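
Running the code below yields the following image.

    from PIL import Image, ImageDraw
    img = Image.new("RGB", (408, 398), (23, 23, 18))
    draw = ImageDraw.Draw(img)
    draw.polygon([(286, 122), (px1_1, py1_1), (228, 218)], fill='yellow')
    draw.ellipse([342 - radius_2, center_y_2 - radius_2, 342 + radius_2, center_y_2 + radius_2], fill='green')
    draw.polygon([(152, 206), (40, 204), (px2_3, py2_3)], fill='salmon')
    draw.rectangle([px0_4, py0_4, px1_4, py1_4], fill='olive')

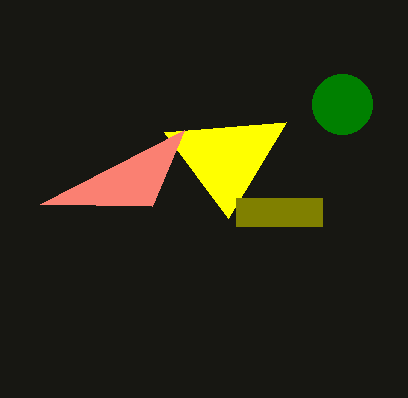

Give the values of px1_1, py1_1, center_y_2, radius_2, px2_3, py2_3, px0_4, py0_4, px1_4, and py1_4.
px1_1 = 164; py1_1 = 132; center_y_2 = 104; radius_2 = 30; px2_3 = 184; py2_3 = 130; px0_4 = 236; py0_4 = 198; px1_4 = 322; py1_4 = 226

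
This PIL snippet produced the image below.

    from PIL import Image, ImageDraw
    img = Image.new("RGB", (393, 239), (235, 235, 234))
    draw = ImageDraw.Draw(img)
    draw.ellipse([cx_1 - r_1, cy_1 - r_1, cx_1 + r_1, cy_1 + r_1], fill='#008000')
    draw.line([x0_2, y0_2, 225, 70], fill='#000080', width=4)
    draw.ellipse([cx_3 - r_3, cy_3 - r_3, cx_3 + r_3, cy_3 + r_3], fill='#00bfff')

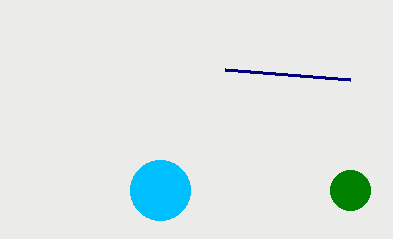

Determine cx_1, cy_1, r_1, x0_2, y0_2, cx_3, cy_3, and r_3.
cx_1 = 350, cy_1 = 190, r_1 = 20, x0_2 = 350, y0_2 = 80, cx_3 = 160, cy_3 = 190, r_3 = 30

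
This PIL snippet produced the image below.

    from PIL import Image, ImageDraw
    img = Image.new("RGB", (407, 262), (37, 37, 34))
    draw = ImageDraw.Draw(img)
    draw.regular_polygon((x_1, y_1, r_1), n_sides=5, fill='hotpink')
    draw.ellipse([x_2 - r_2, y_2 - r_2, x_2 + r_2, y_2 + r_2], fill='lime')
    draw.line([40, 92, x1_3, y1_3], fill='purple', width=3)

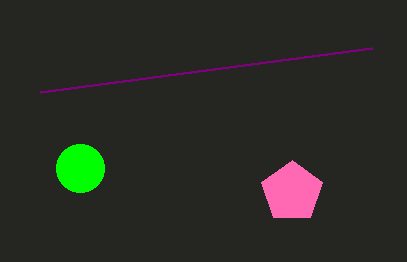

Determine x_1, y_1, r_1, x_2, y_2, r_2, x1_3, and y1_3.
x_1 = 292
y_1 = 192
r_1 = 32
x_2 = 80
y_2 = 168
r_2 = 24
x1_3 = 372
y1_3 = 48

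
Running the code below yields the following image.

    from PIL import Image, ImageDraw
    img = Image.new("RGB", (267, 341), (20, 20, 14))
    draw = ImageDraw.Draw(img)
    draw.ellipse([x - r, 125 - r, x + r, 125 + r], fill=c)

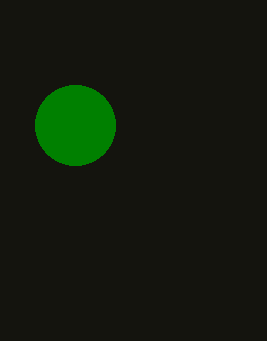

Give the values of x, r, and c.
x = 75, r = 40, c = 'green'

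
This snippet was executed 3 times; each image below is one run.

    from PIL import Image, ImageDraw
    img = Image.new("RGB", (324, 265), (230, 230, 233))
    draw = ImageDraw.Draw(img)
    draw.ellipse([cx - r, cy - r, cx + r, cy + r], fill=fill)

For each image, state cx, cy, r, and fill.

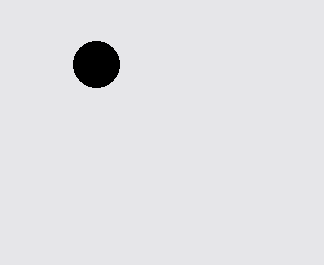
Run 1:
cx = 96; cy = 64; r = 23; fill = 'black'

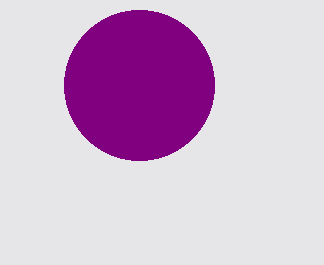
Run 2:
cx = 139
cy = 85
r = 75
fill = 'purple'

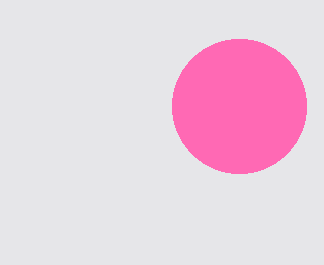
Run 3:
cx = 239, cy = 106, r = 67, fill = 'hotpink'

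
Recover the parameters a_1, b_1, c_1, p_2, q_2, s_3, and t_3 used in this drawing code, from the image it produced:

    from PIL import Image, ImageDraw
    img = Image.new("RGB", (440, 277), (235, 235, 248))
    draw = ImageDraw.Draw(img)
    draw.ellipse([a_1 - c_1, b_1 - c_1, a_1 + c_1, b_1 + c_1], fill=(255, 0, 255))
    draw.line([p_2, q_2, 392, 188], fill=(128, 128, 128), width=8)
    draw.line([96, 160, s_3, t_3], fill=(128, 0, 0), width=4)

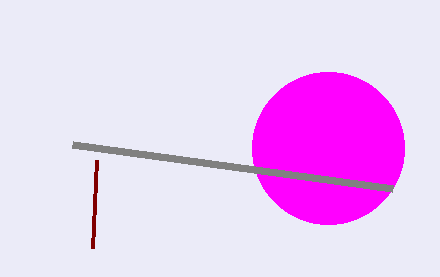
a_1 = 328; b_1 = 148; c_1 = 76; p_2 = 72; q_2 = 144; s_3 = 92; t_3 = 248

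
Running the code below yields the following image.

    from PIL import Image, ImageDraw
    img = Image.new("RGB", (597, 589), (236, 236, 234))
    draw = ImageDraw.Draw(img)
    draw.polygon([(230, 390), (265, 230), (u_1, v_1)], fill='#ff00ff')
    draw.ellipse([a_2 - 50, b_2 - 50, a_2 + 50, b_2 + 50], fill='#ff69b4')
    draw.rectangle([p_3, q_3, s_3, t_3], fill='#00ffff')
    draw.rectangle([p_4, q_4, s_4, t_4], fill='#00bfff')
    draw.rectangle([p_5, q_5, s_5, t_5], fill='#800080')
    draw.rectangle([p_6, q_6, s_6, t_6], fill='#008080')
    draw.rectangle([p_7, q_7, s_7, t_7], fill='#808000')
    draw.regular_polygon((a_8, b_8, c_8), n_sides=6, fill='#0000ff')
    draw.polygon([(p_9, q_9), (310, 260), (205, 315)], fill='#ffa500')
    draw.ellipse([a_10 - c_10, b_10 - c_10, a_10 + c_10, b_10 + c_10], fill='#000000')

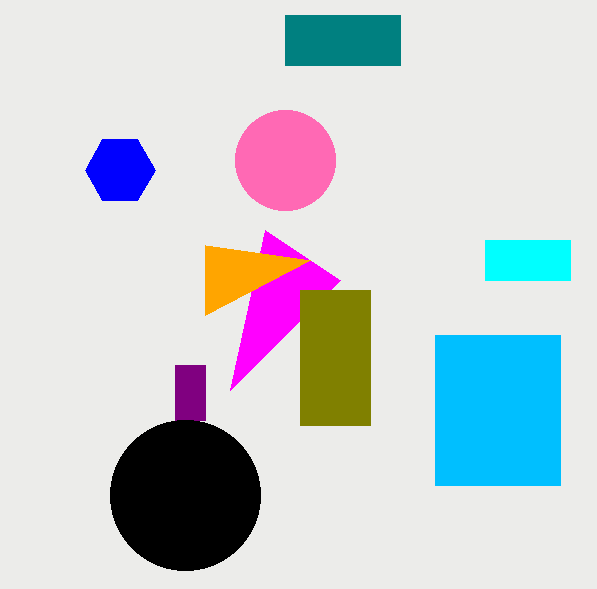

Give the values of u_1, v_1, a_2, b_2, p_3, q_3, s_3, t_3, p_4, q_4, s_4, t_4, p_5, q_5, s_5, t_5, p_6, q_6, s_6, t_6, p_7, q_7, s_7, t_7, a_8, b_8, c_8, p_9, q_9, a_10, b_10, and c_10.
u_1 = 340, v_1 = 280, a_2 = 285, b_2 = 160, p_3 = 485, q_3 = 240, s_3 = 570, t_3 = 280, p_4 = 435, q_4 = 335, s_4 = 560, t_4 = 485, p_5 = 175, q_5 = 365, s_5 = 205, t_5 = 420, p_6 = 285, q_6 = 15, s_6 = 400, t_6 = 65, p_7 = 300, q_7 = 290, s_7 = 370, t_7 = 425, a_8 = 120, b_8 = 170, c_8 = 35, p_9 = 205, q_9 = 245, a_10 = 185, b_10 = 495, c_10 = 75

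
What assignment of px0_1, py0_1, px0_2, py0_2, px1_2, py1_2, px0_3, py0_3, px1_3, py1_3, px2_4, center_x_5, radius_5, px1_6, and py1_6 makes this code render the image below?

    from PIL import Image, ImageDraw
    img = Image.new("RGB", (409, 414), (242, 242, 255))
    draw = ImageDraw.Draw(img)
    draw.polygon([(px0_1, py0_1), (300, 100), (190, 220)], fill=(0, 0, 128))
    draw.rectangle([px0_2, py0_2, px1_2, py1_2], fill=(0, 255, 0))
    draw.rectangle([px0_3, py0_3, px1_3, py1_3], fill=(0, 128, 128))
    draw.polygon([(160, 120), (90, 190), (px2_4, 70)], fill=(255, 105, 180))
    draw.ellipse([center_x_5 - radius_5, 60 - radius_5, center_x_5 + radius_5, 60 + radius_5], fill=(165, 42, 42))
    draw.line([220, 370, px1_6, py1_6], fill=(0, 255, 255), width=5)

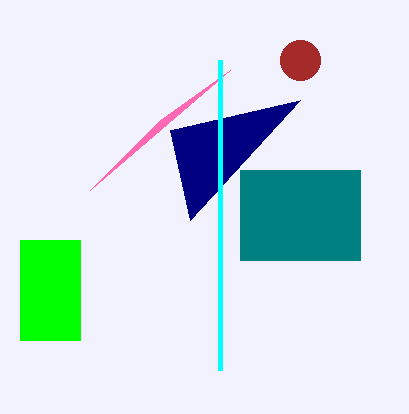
px0_1 = 170
py0_1 = 130
px0_2 = 20
py0_2 = 240
px1_2 = 80
py1_2 = 340
px0_3 = 240
py0_3 = 170
px1_3 = 360
py1_3 = 260
px2_4 = 230
center_x_5 = 300
radius_5 = 20
px1_6 = 220
py1_6 = 60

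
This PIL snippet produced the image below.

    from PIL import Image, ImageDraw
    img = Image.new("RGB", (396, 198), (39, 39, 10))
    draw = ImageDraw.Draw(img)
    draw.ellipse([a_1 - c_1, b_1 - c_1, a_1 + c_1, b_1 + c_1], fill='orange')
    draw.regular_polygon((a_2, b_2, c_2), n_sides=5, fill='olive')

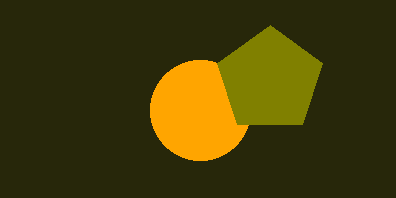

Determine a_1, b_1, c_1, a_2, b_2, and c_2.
a_1 = 200; b_1 = 110; c_1 = 50; a_2 = 270; b_2 = 80; c_2 = 55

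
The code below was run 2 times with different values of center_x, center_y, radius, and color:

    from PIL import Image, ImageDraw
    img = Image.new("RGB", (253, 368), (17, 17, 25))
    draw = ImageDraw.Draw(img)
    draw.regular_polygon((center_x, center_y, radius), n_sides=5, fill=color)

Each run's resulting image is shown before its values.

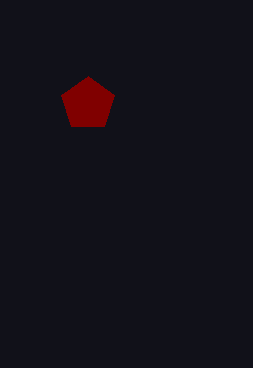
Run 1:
center_x = 88; center_y = 104; radius = 28; color = 'maroon'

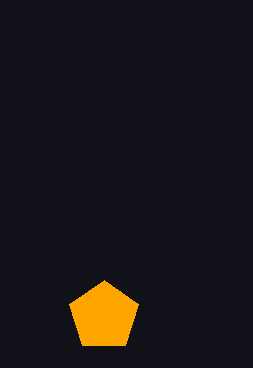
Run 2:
center_x = 104, center_y = 316, radius = 36, color = 'orange'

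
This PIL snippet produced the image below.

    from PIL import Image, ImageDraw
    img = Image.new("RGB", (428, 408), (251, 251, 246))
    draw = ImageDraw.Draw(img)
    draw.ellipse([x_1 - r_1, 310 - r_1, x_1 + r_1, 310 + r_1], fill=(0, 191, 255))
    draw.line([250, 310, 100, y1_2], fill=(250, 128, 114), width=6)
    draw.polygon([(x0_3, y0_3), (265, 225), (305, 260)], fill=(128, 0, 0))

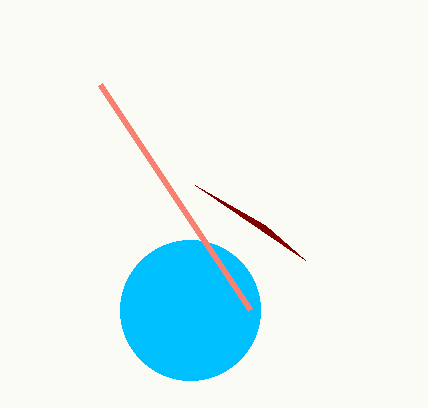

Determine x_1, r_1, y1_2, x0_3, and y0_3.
x_1 = 190; r_1 = 70; y1_2 = 85; x0_3 = 195; y0_3 = 185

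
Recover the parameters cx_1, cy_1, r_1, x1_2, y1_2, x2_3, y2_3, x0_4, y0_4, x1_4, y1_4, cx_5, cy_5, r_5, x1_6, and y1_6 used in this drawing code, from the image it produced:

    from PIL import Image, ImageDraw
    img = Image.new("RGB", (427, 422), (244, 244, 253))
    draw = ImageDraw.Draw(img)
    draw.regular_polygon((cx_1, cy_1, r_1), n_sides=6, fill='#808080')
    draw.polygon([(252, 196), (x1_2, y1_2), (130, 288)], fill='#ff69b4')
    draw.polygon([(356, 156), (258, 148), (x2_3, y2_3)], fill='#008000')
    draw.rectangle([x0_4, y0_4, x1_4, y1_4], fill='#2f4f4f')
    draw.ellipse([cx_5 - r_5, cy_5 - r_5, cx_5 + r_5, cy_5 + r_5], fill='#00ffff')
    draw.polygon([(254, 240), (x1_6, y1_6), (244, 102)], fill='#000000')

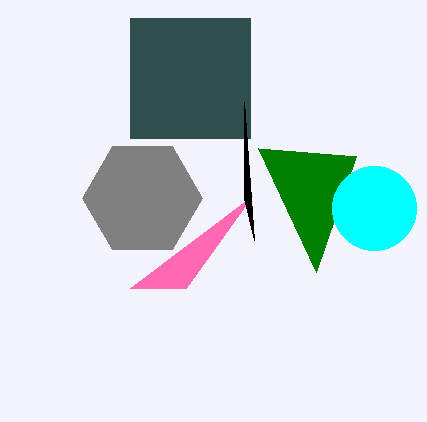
cx_1 = 142; cy_1 = 198; r_1 = 60; x1_2 = 186; y1_2 = 288; x2_3 = 316; y2_3 = 272; x0_4 = 130; y0_4 = 18; x1_4 = 250; y1_4 = 138; cx_5 = 374; cy_5 = 208; r_5 = 42; x1_6 = 244; y1_6 = 198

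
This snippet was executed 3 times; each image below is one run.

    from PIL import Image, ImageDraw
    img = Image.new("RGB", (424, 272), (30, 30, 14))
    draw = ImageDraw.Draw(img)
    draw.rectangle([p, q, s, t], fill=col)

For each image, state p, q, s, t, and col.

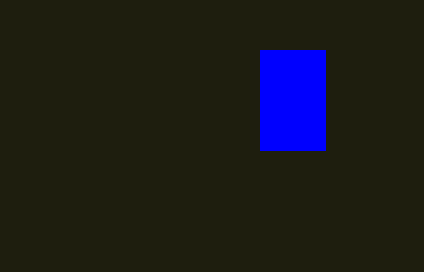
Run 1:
p = 260
q = 50
s = 325
t = 150
col = 'blue'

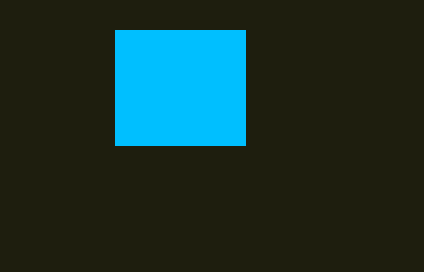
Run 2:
p = 115
q = 30
s = 245
t = 145
col = 'deepskyblue'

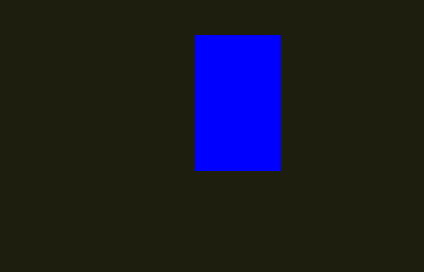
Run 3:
p = 195; q = 35; s = 280; t = 170; col = 'blue'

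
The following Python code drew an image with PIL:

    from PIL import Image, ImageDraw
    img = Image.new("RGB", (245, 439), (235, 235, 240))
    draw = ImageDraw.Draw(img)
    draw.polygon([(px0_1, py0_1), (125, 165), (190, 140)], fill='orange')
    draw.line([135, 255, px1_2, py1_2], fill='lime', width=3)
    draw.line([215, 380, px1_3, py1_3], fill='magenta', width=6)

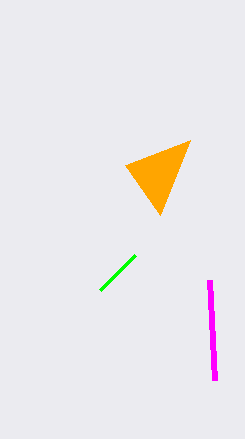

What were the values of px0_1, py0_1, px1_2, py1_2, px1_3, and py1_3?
px0_1 = 160
py0_1 = 215
px1_2 = 100
py1_2 = 290
px1_3 = 210
py1_3 = 280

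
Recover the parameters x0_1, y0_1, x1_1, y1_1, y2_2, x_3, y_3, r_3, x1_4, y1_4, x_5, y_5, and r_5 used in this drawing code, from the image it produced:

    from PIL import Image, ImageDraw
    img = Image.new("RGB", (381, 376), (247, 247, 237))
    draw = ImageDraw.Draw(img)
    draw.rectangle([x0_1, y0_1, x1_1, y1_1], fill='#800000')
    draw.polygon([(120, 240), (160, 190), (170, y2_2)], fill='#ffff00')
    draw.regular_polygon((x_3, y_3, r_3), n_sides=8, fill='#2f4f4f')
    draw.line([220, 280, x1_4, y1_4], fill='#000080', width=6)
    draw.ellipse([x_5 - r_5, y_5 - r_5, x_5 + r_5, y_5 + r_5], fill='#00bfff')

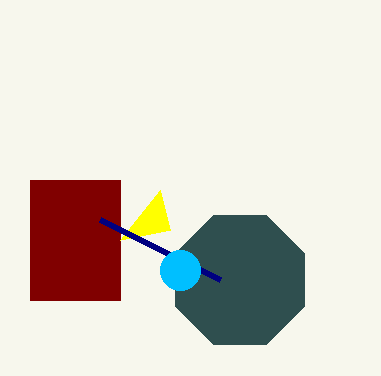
x0_1 = 30, y0_1 = 180, x1_1 = 120, y1_1 = 300, y2_2 = 230, x_3 = 240, y_3 = 280, r_3 = 70, x1_4 = 100, y1_4 = 220, x_5 = 180, y_5 = 270, r_5 = 20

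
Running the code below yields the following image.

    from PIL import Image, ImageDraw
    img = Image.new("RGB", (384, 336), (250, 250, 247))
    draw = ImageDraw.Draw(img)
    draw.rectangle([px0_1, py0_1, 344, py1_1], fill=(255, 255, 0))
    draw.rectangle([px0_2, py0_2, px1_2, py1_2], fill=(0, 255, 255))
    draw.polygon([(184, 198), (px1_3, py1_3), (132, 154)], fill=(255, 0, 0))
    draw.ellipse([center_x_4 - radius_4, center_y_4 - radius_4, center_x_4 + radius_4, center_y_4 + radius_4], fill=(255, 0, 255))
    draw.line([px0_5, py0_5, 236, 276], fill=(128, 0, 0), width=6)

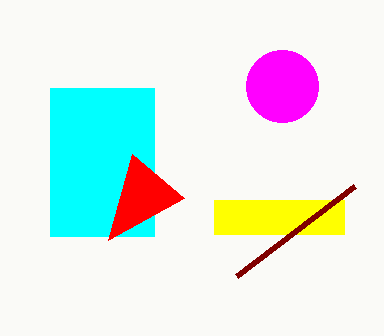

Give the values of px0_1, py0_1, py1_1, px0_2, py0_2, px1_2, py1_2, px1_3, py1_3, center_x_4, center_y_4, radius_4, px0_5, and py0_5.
px0_1 = 214
py0_1 = 200
py1_1 = 234
px0_2 = 50
py0_2 = 88
px1_2 = 154
py1_2 = 236
px1_3 = 108
py1_3 = 240
center_x_4 = 282
center_y_4 = 86
radius_4 = 36
px0_5 = 354
py0_5 = 186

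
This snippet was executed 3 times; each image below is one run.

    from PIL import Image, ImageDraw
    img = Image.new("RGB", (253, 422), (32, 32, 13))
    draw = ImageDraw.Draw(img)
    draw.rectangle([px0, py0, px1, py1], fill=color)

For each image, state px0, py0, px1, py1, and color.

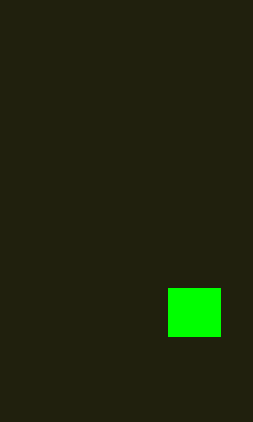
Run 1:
px0 = 168
py0 = 288
px1 = 220
py1 = 336
color = 'lime'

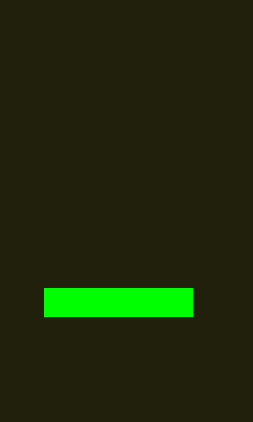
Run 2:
px0 = 44, py0 = 288, px1 = 192, py1 = 316, color = 'lime'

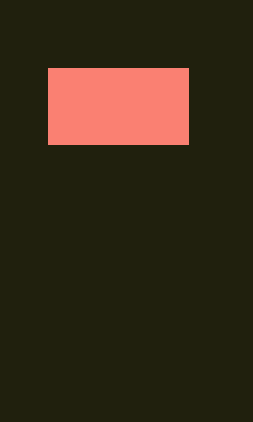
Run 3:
px0 = 48; py0 = 68; px1 = 188; py1 = 144; color = 'salmon'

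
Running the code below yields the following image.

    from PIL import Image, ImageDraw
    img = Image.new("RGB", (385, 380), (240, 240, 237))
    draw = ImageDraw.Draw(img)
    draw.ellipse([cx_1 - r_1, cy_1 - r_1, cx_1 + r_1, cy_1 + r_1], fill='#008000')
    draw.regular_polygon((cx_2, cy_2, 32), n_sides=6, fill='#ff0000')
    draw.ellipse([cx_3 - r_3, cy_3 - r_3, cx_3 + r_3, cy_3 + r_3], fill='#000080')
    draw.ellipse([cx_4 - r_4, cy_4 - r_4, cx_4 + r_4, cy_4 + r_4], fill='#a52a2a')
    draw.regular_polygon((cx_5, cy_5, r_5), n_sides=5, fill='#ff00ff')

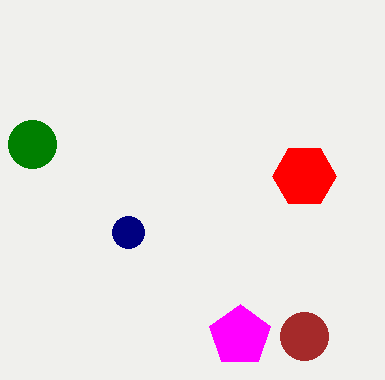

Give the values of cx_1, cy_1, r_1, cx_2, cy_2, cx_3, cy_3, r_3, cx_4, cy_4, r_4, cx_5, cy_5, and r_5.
cx_1 = 32; cy_1 = 144; r_1 = 24; cx_2 = 304; cy_2 = 176; cx_3 = 128; cy_3 = 232; r_3 = 16; cx_4 = 304; cy_4 = 336; r_4 = 24; cx_5 = 240; cy_5 = 336; r_5 = 32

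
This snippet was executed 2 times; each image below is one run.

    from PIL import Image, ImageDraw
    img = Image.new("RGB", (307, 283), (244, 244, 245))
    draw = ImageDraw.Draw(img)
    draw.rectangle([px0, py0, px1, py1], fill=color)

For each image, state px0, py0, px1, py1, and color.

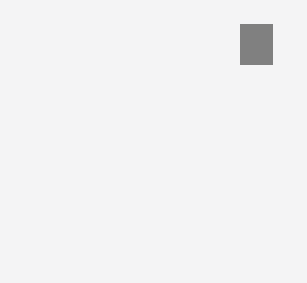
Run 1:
px0 = 240
py0 = 24
px1 = 272
py1 = 64
color = 'gray'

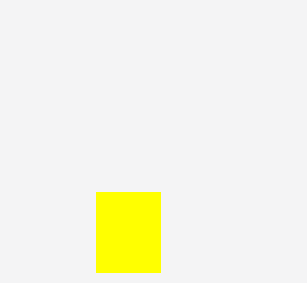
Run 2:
px0 = 96
py0 = 192
px1 = 160
py1 = 272
color = 'yellow'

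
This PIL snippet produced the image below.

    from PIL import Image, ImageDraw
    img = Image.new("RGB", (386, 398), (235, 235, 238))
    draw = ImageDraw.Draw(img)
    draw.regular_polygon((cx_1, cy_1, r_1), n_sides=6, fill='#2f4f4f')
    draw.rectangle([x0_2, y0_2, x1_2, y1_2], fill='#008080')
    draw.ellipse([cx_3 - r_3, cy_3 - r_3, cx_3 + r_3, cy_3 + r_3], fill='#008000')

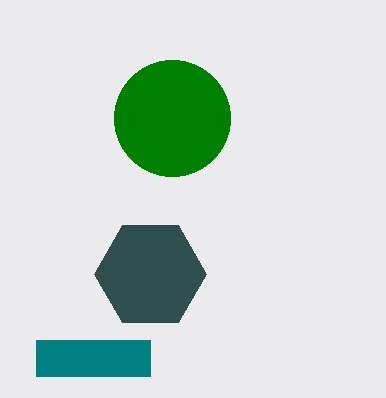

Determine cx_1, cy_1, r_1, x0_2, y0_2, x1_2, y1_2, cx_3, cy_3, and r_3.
cx_1 = 150
cy_1 = 274
r_1 = 56
x0_2 = 36
y0_2 = 340
x1_2 = 150
y1_2 = 376
cx_3 = 172
cy_3 = 118
r_3 = 58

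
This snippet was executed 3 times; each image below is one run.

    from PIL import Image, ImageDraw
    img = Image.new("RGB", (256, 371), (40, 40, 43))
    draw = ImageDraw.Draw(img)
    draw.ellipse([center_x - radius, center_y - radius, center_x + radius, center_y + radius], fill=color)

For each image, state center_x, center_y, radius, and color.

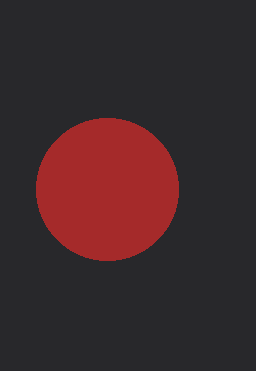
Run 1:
center_x = 107, center_y = 189, radius = 71, color = 'brown'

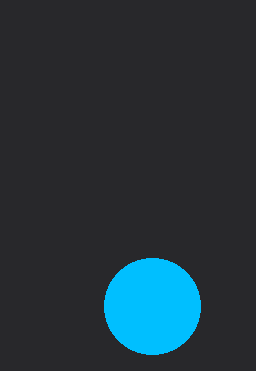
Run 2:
center_x = 152, center_y = 306, radius = 48, color = 'deepskyblue'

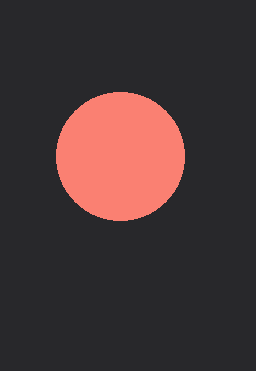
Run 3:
center_x = 120
center_y = 156
radius = 64
color = 'salmon'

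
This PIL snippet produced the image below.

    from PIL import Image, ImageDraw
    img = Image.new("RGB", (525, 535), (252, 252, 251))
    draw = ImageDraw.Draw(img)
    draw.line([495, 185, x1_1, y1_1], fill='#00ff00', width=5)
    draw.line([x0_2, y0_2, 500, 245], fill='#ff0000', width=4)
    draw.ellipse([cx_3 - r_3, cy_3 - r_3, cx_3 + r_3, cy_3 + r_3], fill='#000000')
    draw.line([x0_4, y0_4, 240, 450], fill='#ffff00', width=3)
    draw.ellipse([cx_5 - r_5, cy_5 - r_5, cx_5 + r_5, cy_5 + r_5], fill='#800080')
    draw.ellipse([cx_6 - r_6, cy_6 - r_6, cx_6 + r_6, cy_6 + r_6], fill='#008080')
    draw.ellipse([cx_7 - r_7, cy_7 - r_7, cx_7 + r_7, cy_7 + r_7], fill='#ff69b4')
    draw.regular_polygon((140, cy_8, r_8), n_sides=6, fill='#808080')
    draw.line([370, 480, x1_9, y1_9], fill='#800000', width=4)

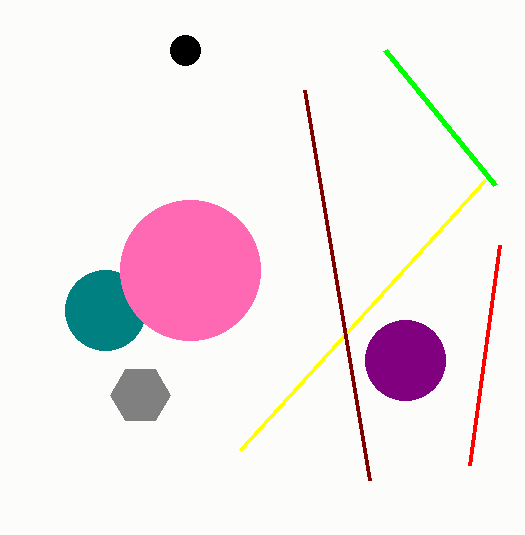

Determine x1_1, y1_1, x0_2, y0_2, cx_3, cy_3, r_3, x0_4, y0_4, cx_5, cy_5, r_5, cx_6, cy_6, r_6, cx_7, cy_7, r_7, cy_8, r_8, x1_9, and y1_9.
x1_1 = 385, y1_1 = 50, x0_2 = 470, y0_2 = 465, cx_3 = 185, cy_3 = 50, r_3 = 15, x0_4 = 485, y0_4 = 180, cx_5 = 405, cy_5 = 360, r_5 = 40, cx_6 = 105, cy_6 = 310, r_6 = 40, cx_7 = 190, cy_7 = 270, r_7 = 70, cy_8 = 395, r_8 = 30, x1_9 = 305, y1_9 = 90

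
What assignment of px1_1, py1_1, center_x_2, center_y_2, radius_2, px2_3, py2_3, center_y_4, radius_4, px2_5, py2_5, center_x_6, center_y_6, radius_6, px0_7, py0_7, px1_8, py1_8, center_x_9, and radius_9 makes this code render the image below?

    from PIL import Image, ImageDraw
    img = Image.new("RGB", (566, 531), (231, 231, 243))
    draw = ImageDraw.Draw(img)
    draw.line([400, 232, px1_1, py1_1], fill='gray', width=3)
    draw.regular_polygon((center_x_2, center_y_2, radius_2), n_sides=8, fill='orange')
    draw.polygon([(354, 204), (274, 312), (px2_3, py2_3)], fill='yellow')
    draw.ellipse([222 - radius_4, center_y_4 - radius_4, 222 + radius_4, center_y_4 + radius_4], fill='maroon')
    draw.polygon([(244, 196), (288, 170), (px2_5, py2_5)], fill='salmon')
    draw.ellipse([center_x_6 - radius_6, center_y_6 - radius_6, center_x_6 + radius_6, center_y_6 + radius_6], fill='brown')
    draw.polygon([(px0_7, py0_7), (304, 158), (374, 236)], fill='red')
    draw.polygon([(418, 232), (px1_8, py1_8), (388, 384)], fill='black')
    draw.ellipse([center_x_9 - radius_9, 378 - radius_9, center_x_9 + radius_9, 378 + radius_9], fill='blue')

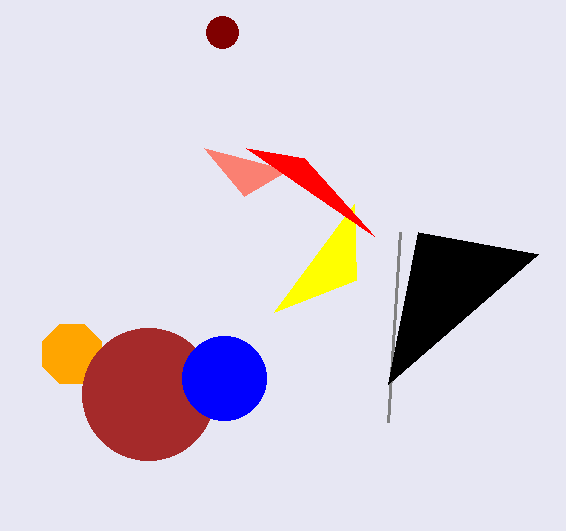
px1_1 = 388, py1_1 = 422, center_x_2 = 72, center_y_2 = 354, radius_2 = 32, px2_3 = 356, py2_3 = 280, center_y_4 = 32, radius_4 = 16, px2_5 = 204, py2_5 = 148, center_x_6 = 148, center_y_6 = 394, radius_6 = 66, px0_7 = 246, py0_7 = 148, px1_8 = 538, py1_8 = 254, center_x_9 = 224, radius_9 = 42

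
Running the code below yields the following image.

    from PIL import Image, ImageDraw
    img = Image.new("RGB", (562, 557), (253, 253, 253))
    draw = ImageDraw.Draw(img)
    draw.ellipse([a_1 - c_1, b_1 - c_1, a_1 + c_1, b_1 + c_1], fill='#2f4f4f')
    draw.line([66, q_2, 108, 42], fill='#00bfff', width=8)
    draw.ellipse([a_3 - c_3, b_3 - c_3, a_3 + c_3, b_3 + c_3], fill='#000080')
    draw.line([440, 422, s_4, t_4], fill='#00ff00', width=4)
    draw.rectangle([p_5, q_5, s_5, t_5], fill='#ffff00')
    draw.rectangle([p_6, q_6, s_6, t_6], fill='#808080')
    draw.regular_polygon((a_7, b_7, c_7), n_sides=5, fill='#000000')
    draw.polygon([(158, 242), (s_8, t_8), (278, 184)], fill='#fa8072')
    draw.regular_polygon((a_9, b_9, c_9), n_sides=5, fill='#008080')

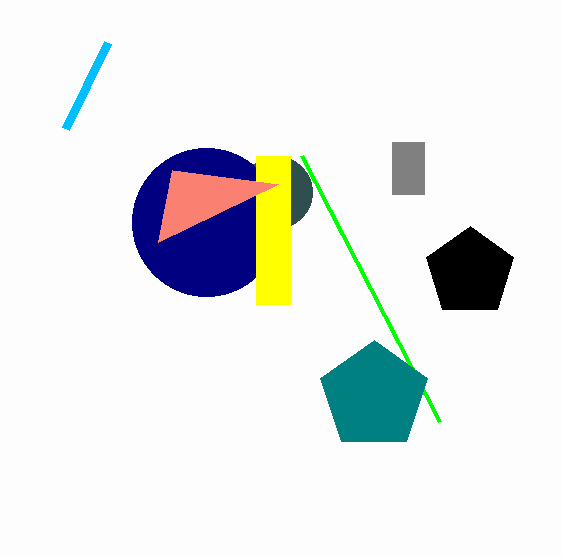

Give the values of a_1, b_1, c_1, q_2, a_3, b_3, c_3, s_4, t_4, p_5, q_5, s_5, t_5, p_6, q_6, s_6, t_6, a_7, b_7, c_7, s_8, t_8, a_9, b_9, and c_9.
a_1 = 276; b_1 = 192; c_1 = 36; q_2 = 128; a_3 = 206; b_3 = 222; c_3 = 74; s_4 = 302; t_4 = 156; p_5 = 256; q_5 = 156; s_5 = 290; t_5 = 304; p_6 = 392; q_6 = 142; s_6 = 424; t_6 = 194; a_7 = 470; b_7 = 272; c_7 = 46; s_8 = 172; t_8 = 170; a_9 = 374; b_9 = 396; c_9 = 56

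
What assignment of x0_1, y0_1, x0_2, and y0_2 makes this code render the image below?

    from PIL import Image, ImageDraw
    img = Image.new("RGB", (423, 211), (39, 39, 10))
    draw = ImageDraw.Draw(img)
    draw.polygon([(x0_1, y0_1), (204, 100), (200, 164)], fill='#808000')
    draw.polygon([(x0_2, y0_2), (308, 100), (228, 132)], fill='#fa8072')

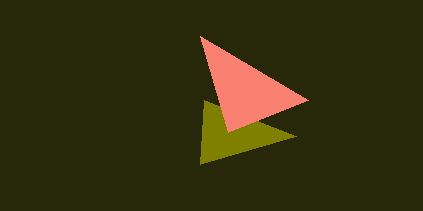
x0_1 = 296; y0_1 = 136; x0_2 = 200; y0_2 = 36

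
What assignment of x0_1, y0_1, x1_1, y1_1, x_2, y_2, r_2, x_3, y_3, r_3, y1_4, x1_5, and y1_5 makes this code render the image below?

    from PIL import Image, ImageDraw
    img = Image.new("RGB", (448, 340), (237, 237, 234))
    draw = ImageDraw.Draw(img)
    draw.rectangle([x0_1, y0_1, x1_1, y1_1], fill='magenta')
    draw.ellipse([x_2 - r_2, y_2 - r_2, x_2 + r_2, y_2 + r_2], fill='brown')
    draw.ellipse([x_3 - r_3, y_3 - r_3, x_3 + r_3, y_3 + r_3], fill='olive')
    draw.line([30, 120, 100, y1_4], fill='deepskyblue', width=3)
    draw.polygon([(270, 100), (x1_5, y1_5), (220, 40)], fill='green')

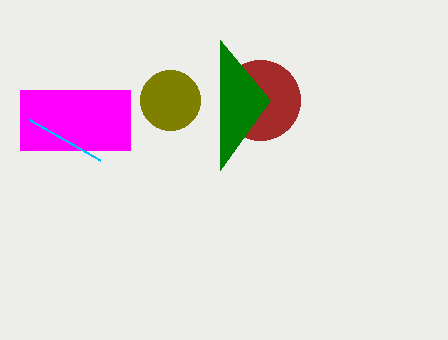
x0_1 = 20
y0_1 = 90
x1_1 = 130
y1_1 = 150
x_2 = 260
y_2 = 100
r_2 = 40
x_3 = 170
y_3 = 100
r_3 = 30
y1_4 = 160
x1_5 = 220
y1_5 = 170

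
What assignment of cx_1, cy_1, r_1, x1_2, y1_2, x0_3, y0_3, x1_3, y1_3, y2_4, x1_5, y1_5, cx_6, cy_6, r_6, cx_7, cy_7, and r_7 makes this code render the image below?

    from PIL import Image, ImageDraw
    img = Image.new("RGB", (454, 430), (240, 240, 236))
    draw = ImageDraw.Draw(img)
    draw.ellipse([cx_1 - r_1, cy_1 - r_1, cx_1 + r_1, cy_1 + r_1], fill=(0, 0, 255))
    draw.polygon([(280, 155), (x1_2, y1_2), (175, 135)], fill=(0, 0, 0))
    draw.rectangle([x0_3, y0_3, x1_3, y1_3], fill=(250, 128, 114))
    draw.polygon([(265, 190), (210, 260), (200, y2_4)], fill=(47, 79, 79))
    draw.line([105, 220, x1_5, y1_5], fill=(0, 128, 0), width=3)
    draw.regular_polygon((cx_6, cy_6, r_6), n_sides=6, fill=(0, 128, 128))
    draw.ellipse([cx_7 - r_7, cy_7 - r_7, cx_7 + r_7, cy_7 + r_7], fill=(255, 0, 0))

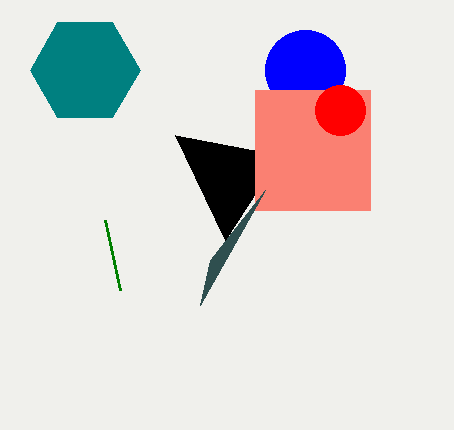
cx_1 = 305
cy_1 = 70
r_1 = 40
x1_2 = 225
y1_2 = 240
x0_3 = 255
y0_3 = 90
x1_3 = 370
y1_3 = 210
y2_4 = 305
x1_5 = 120
y1_5 = 290
cx_6 = 85
cy_6 = 70
r_6 = 55
cx_7 = 340
cy_7 = 110
r_7 = 25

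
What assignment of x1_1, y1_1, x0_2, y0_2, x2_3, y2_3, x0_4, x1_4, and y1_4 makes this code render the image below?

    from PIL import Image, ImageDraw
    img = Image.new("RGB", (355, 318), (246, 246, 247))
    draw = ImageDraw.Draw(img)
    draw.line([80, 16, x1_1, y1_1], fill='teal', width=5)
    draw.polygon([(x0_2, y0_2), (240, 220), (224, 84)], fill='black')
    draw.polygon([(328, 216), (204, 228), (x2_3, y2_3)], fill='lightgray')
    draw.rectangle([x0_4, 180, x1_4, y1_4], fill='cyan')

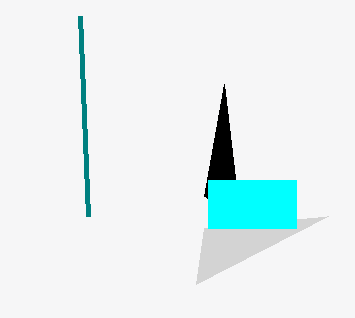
x1_1 = 88
y1_1 = 216
x0_2 = 204
y0_2 = 196
x2_3 = 196
y2_3 = 284
x0_4 = 208
x1_4 = 296
y1_4 = 228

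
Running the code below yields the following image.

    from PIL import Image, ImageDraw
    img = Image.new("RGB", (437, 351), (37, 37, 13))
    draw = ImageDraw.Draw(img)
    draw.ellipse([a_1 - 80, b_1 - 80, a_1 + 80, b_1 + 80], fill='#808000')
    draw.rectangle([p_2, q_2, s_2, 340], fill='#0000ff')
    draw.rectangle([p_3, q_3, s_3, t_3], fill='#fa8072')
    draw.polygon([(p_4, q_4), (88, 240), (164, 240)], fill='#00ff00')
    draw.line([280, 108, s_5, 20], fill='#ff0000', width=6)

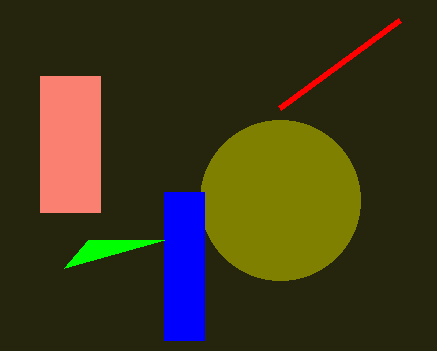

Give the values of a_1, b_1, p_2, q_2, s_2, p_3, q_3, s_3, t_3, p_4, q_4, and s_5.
a_1 = 280
b_1 = 200
p_2 = 164
q_2 = 192
s_2 = 204
p_3 = 40
q_3 = 76
s_3 = 100
t_3 = 212
p_4 = 64
q_4 = 268
s_5 = 400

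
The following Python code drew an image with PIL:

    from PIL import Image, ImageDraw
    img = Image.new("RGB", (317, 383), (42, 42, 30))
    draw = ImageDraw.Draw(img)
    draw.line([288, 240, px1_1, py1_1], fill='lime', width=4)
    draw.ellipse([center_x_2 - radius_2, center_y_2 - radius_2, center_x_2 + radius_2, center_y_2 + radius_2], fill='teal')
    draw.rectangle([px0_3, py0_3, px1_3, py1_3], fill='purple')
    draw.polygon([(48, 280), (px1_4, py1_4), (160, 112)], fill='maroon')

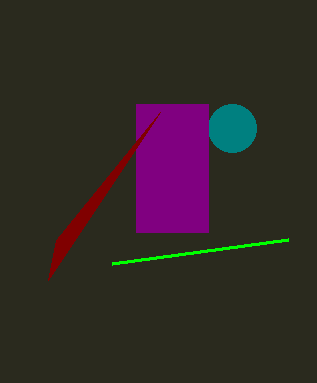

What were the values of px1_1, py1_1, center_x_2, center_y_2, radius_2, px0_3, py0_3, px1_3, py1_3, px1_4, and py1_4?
px1_1 = 112, py1_1 = 264, center_x_2 = 232, center_y_2 = 128, radius_2 = 24, px0_3 = 136, py0_3 = 104, px1_3 = 208, py1_3 = 232, px1_4 = 56, py1_4 = 240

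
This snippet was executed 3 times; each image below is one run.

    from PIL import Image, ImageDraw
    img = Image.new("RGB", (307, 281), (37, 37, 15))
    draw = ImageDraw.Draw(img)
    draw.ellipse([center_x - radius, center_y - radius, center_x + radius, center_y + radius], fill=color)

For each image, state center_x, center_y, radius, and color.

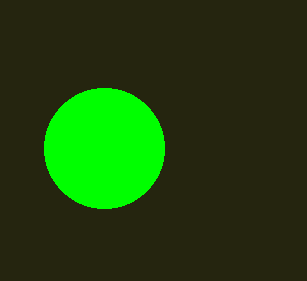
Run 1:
center_x = 104
center_y = 148
radius = 60
color = 'lime'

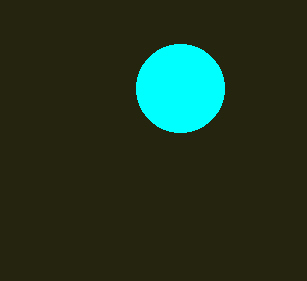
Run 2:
center_x = 180; center_y = 88; radius = 44; color = 'cyan'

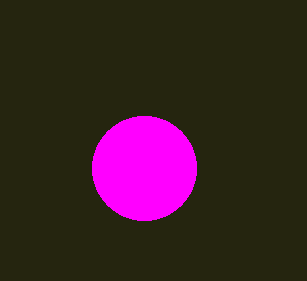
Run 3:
center_x = 144, center_y = 168, radius = 52, color = 'magenta'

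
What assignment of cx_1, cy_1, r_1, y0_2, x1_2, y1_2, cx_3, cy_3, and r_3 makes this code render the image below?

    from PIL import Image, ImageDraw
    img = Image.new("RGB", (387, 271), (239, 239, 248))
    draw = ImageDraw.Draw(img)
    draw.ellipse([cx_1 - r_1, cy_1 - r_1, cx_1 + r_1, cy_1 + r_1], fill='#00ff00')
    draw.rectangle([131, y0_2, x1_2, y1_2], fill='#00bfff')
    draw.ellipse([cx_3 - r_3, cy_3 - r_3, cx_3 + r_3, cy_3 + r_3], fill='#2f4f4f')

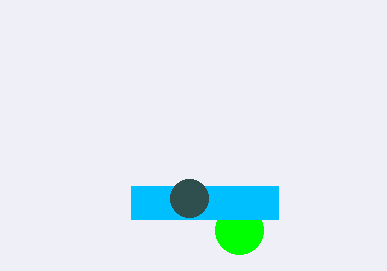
cx_1 = 239, cy_1 = 230, r_1 = 24, y0_2 = 186, x1_2 = 278, y1_2 = 219, cx_3 = 189, cy_3 = 198, r_3 = 19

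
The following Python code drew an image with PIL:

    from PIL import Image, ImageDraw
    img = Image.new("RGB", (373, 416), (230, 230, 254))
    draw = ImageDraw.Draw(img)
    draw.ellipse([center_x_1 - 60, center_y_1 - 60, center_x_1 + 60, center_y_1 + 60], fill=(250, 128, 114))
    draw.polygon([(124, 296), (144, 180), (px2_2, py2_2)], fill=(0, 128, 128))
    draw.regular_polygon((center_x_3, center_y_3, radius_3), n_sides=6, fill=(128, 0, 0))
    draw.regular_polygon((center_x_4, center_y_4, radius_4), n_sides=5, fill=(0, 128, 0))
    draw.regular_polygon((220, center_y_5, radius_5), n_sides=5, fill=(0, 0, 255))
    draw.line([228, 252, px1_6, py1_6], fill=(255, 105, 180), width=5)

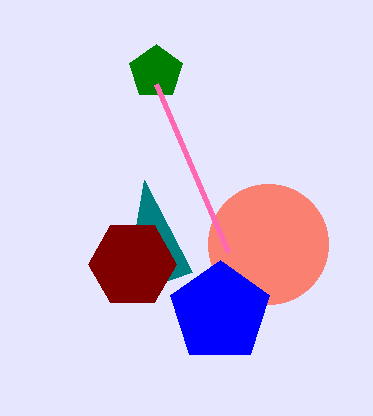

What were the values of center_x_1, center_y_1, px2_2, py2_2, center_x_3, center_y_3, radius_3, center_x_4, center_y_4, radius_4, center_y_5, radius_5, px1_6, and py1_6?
center_x_1 = 268, center_y_1 = 244, px2_2 = 192, py2_2 = 272, center_x_3 = 132, center_y_3 = 264, radius_3 = 44, center_x_4 = 156, center_y_4 = 72, radius_4 = 28, center_y_5 = 312, radius_5 = 52, px1_6 = 156, py1_6 = 84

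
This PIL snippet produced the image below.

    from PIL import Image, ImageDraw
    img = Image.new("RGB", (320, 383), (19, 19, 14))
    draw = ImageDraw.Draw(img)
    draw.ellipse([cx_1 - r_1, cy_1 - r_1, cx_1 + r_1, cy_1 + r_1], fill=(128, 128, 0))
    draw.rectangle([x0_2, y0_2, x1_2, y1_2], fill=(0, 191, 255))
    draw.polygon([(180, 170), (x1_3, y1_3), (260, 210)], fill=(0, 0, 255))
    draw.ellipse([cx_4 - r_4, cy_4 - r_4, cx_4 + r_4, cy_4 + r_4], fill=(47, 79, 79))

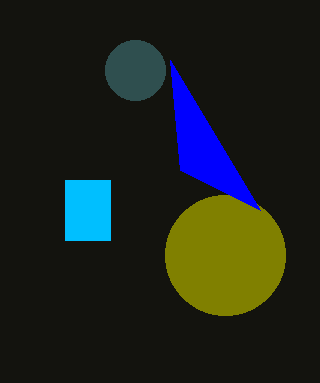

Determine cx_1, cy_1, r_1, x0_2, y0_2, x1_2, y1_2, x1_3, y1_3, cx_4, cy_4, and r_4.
cx_1 = 225, cy_1 = 255, r_1 = 60, x0_2 = 65, y0_2 = 180, x1_2 = 110, y1_2 = 240, x1_3 = 170, y1_3 = 60, cx_4 = 135, cy_4 = 70, r_4 = 30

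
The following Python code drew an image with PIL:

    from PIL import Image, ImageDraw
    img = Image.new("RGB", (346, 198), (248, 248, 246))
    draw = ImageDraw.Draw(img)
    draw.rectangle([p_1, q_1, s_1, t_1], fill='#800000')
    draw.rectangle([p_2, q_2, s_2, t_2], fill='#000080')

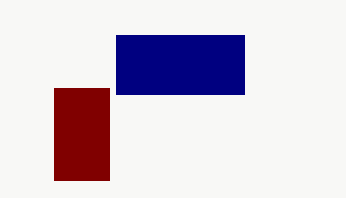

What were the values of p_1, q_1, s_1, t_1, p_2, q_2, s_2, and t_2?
p_1 = 54
q_1 = 88
s_1 = 109
t_1 = 180
p_2 = 116
q_2 = 35
s_2 = 244
t_2 = 94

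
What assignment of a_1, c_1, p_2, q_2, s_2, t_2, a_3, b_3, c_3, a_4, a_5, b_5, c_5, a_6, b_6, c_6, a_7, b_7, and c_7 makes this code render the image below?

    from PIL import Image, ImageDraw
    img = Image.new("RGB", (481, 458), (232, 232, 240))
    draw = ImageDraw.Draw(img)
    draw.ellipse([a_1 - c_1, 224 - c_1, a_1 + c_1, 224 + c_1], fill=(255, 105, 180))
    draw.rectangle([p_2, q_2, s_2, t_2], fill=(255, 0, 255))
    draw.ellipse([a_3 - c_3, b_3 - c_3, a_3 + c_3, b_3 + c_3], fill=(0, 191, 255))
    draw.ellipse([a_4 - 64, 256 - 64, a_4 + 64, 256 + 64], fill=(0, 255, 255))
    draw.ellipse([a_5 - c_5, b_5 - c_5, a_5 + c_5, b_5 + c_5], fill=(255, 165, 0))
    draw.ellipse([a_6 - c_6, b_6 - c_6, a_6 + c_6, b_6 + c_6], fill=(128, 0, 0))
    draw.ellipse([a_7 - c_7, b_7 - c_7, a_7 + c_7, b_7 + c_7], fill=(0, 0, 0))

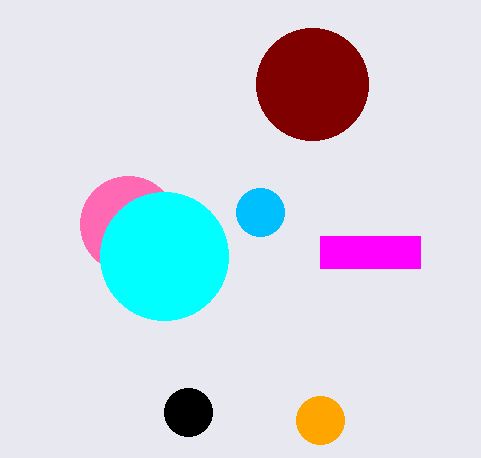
a_1 = 128, c_1 = 48, p_2 = 320, q_2 = 236, s_2 = 420, t_2 = 268, a_3 = 260, b_3 = 212, c_3 = 24, a_4 = 164, a_5 = 320, b_5 = 420, c_5 = 24, a_6 = 312, b_6 = 84, c_6 = 56, a_7 = 188, b_7 = 412, c_7 = 24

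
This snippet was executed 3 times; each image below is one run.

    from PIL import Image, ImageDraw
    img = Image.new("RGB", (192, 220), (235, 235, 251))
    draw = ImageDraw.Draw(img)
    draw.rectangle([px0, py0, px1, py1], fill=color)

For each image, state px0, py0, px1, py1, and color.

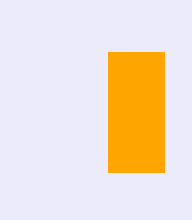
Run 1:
px0 = 108
py0 = 52
px1 = 164
py1 = 172
color = 'orange'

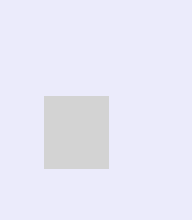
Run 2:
px0 = 44
py0 = 96
px1 = 108
py1 = 168
color = 'lightgray'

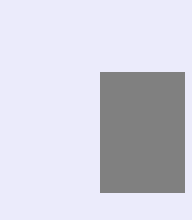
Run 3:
px0 = 100
py0 = 72
px1 = 184
py1 = 192
color = 'gray'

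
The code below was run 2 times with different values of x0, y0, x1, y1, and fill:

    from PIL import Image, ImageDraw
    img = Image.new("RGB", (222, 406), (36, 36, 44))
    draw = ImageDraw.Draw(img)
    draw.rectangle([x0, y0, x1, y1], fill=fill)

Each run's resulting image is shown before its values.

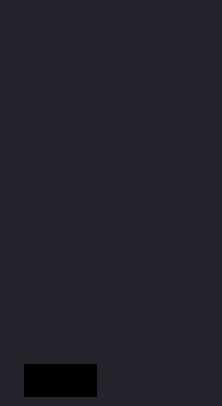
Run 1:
x0 = 24, y0 = 364, x1 = 96, y1 = 396, fill = 'black'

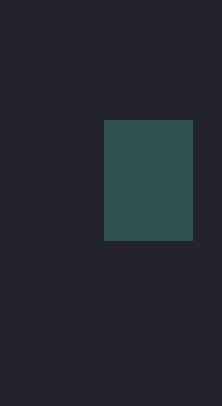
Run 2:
x0 = 104; y0 = 120; x1 = 192; y1 = 240; fill = 'darkslategray'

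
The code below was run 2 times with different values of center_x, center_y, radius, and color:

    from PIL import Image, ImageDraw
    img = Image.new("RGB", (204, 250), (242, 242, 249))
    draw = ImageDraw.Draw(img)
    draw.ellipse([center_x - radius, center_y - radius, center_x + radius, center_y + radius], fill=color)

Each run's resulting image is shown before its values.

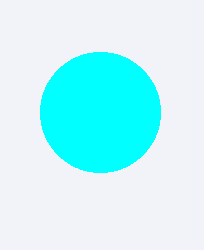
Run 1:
center_x = 100, center_y = 112, radius = 60, color = 'cyan'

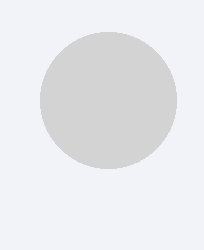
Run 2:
center_x = 108, center_y = 100, radius = 68, color = 'lightgray'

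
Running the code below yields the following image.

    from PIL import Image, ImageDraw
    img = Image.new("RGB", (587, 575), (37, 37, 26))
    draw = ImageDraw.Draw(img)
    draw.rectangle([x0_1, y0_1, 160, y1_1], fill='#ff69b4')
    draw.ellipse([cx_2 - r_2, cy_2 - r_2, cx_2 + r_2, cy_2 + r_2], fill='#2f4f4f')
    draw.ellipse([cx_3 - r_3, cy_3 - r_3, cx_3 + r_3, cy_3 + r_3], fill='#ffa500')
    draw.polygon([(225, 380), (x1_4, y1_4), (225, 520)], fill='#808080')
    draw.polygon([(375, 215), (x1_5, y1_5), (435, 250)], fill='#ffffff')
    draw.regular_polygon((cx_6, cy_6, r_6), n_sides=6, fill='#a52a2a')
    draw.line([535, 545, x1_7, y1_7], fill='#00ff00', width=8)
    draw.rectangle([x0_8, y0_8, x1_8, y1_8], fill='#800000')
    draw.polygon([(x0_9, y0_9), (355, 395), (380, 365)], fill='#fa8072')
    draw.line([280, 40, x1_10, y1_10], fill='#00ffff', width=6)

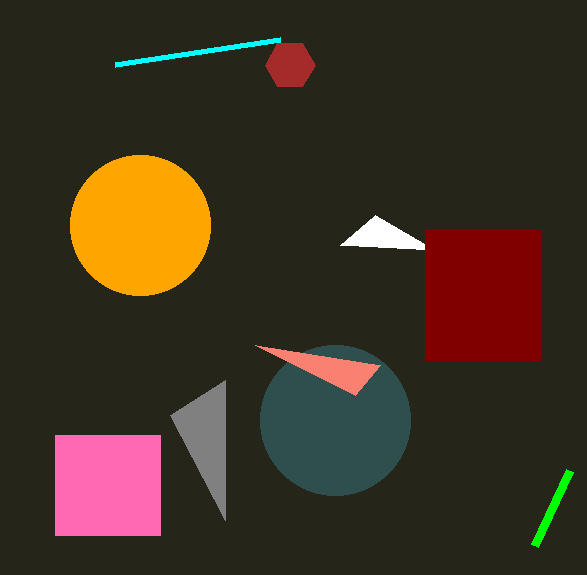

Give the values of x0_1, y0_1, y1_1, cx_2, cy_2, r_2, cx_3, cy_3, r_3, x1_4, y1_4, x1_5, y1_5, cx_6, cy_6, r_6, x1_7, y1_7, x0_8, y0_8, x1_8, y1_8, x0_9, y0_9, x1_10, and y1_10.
x0_1 = 55
y0_1 = 435
y1_1 = 535
cx_2 = 335
cy_2 = 420
r_2 = 75
cx_3 = 140
cy_3 = 225
r_3 = 70
x1_4 = 170
y1_4 = 415
x1_5 = 340
y1_5 = 245
cx_6 = 290
cy_6 = 65
r_6 = 25
x1_7 = 570
y1_7 = 470
x0_8 = 425
y0_8 = 230
x1_8 = 540
y1_8 = 360
x0_9 = 255
y0_9 = 345
x1_10 = 115
y1_10 = 65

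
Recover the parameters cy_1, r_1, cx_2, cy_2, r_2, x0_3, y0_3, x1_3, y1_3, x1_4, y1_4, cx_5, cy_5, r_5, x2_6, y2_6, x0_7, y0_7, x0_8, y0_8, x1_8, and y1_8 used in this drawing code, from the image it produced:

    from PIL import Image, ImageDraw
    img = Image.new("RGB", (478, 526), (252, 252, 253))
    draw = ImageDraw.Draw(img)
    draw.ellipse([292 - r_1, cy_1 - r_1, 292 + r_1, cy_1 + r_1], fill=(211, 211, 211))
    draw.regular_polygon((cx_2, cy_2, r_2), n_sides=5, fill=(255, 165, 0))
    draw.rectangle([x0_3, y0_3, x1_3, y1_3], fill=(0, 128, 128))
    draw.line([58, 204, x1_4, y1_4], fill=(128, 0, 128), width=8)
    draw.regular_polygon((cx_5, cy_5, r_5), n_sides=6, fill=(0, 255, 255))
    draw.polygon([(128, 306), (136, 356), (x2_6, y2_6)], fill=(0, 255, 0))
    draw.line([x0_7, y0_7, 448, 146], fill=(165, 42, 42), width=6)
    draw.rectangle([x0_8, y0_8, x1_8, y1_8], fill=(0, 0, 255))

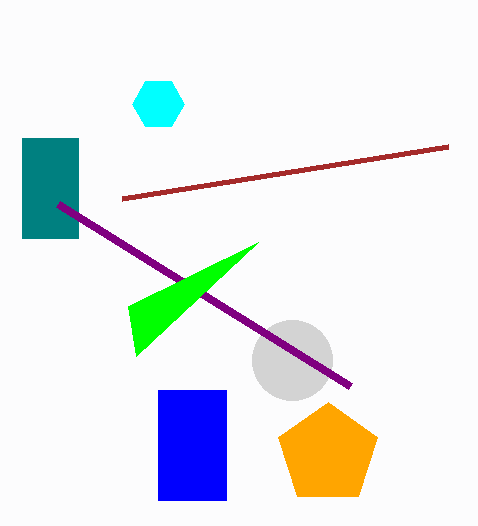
cy_1 = 360
r_1 = 40
cx_2 = 328
cy_2 = 454
r_2 = 52
x0_3 = 22
y0_3 = 138
x1_3 = 78
y1_3 = 238
x1_4 = 350
y1_4 = 386
cx_5 = 158
cy_5 = 104
r_5 = 26
x2_6 = 258
y2_6 = 242
x0_7 = 122
y0_7 = 198
x0_8 = 158
y0_8 = 390
x1_8 = 226
y1_8 = 500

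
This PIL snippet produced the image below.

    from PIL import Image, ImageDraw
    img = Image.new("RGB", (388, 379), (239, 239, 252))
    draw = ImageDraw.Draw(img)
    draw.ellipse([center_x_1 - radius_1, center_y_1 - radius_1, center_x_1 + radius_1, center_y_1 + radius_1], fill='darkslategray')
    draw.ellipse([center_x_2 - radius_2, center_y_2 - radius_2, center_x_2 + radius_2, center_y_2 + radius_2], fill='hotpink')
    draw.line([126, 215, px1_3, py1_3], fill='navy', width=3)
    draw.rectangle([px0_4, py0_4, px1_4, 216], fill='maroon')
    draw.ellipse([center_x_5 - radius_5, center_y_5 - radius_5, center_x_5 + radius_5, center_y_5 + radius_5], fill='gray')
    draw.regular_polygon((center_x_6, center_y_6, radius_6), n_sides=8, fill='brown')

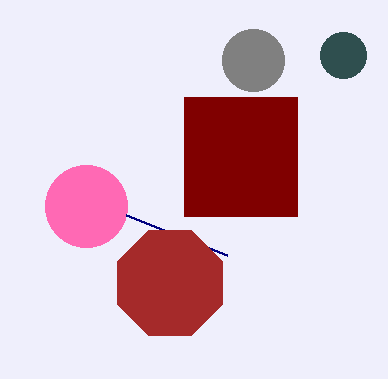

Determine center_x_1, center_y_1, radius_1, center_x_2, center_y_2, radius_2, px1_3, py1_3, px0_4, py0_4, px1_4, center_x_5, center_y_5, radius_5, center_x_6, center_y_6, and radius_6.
center_x_1 = 343, center_y_1 = 55, radius_1 = 23, center_x_2 = 86, center_y_2 = 206, radius_2 = 41, px1_3 = 227, py1_3 = 255, px0_4 = 184, py0_4 = 97, px1_4 = 297, center_x_5 = 253, center_y_5 = 60, radius_5 = 31, center_x_6 = 170, center_y_6 = 283, radius_6 = 57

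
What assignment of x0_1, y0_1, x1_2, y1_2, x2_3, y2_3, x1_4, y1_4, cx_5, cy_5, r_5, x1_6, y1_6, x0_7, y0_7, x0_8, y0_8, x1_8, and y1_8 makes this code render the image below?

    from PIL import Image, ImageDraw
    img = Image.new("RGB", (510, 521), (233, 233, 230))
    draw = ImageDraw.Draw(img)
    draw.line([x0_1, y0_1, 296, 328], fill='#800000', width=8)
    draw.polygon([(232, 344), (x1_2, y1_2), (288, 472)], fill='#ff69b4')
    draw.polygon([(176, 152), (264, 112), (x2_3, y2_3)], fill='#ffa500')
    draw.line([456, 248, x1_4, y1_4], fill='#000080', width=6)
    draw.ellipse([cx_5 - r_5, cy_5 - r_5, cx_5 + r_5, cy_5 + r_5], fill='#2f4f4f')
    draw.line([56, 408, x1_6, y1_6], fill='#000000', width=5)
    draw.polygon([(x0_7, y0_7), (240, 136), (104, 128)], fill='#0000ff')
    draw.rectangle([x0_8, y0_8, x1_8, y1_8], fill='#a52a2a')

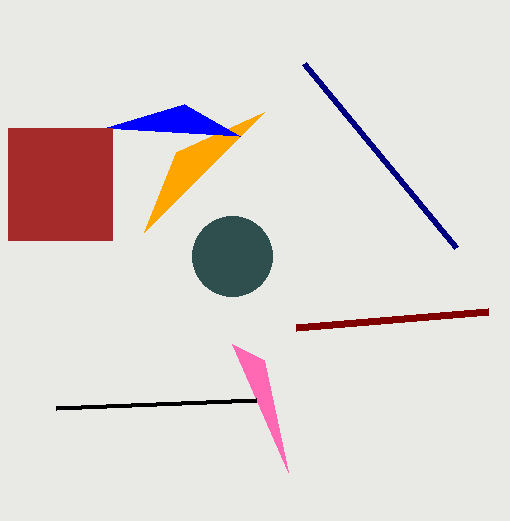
x0_1 = 488; y0_1 = 312; x1_2 = 264; y1_2 = 360; x2_3 = 144; y2_3 = 232; x1_4 = 304; y1_4 = 64; cx_5 = 232; cy_5 = 256; r_5 = 40; x1_6 = 256; y1_6 = 400; x0_7 = 184; y0_7 = 104; x0_8 = 8; y0_8 = 128; x1_8 = 112; y1_8 = 240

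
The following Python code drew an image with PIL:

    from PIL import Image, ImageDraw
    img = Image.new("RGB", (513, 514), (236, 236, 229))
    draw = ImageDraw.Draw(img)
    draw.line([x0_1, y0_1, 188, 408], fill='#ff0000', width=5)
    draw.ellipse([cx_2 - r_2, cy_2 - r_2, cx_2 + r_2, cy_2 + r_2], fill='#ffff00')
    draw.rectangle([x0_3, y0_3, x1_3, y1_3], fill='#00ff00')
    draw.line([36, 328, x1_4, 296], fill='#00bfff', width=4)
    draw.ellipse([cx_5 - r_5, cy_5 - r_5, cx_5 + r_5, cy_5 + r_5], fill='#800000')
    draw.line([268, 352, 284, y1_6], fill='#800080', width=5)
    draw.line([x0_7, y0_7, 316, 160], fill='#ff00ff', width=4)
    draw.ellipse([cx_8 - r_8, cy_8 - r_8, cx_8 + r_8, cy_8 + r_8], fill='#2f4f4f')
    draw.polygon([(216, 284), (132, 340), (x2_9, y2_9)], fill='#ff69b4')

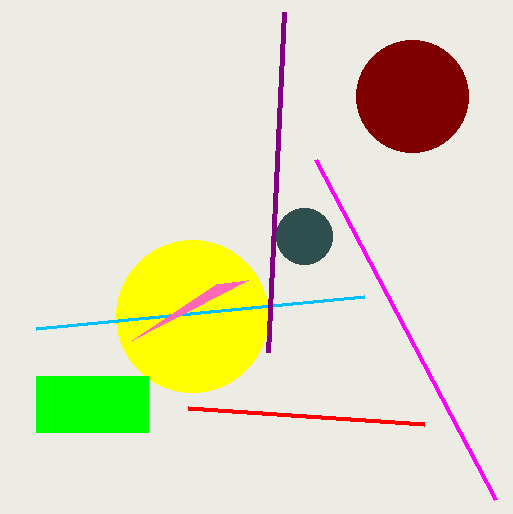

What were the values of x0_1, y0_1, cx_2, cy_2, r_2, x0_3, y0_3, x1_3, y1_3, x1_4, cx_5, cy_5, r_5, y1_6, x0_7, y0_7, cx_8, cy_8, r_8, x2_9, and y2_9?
x0_1 = 424, y0_1 = 424, cx_2 = 192, cy_2 = 316, r_2 = 76, x0_3 = 36, y0_3 = 376, x1_3 = 148, y1_3 = 432, x1_4 = 364, cx_5 = 412, cy_5 = 96, r_5 = 56, y1_6 = 12, x0_7 = 496, y0_7 = 500, cx_8 = 304, cy_8 = 236, r_8 = 28, x2_9 = 248, y2_9 = 280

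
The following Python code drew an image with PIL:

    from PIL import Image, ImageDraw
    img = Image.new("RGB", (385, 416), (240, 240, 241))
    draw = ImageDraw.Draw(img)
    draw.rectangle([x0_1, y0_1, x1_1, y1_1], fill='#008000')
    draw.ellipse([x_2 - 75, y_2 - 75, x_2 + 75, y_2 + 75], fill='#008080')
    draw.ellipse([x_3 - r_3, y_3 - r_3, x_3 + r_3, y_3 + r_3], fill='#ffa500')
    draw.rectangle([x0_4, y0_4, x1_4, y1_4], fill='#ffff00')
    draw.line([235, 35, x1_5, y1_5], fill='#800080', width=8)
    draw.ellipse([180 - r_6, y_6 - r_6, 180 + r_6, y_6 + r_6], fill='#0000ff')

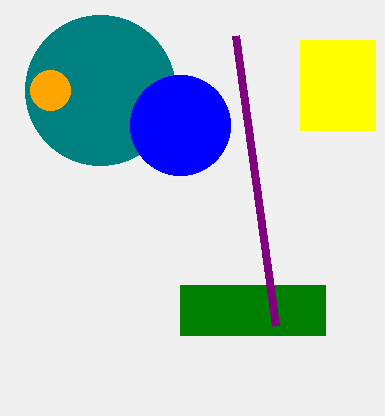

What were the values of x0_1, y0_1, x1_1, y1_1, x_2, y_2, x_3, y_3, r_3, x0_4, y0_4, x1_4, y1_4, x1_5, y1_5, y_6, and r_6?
x0_1 = 180
y0_1 = 285
x1_1 = 325
y1_1 = 335
x_2 = 100
y_2 = 90
x_3 = 50
y_3 = 90
r_3 = 20
x0_4 = 300
y0_4 = 40
x1_4 = 375
y1_4 = 130
x1_5 = 275
y1_5 = 325
y_6 = 125
r_6 = 50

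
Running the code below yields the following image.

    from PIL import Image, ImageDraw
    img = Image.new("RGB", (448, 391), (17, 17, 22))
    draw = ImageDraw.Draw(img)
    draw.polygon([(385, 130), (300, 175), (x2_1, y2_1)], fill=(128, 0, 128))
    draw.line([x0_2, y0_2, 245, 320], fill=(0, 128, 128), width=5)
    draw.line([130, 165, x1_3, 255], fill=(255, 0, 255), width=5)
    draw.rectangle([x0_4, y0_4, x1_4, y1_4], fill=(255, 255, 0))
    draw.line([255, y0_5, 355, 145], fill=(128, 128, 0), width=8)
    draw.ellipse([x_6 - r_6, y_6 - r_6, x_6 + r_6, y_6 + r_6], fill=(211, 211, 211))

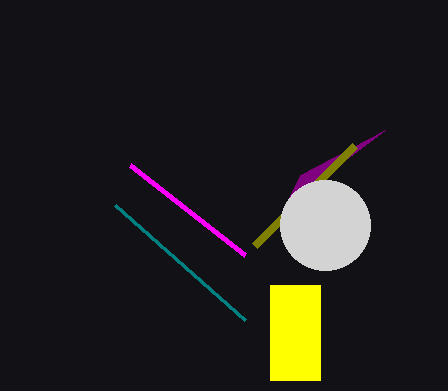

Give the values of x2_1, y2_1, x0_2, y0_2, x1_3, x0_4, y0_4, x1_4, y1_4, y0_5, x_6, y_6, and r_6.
x2_1 = 285, y2_1 = 205, x0_2 = 115, y0_2 = 205, x1_3 = 245, x0_4 = 270, y0_4 = 285, x1_4 = 320, y1_4 = 380, y0_5 = 245, x_6 = 325, y_6 = 225, r_6 = 45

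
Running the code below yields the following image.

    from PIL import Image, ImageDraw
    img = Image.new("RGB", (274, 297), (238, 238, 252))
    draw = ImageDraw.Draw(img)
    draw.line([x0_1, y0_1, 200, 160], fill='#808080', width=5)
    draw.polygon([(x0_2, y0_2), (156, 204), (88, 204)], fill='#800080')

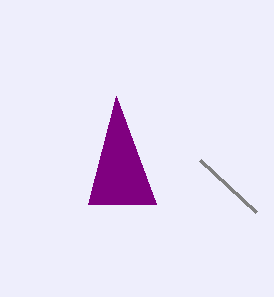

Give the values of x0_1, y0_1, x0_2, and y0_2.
x0_1 = 256; y0_1 = 212; x0_2 = 116; y0_2 = 96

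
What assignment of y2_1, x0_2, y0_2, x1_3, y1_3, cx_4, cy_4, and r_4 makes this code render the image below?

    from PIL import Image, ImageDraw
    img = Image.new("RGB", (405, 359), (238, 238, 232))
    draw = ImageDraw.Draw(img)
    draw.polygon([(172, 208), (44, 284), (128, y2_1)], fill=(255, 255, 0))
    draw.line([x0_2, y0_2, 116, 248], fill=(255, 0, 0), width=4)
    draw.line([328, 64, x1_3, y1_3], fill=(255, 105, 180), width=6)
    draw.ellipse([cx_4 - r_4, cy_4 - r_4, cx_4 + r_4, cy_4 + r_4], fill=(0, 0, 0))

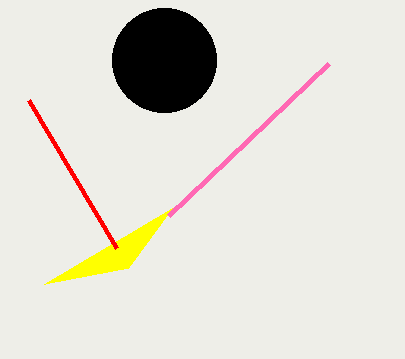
y2_1 = 268
x0_2 = 28
y0_2 = 100
x1_3 = 168
y1_3 = 216
cx_4 = 164
cy_4 = 60
r_4 = 52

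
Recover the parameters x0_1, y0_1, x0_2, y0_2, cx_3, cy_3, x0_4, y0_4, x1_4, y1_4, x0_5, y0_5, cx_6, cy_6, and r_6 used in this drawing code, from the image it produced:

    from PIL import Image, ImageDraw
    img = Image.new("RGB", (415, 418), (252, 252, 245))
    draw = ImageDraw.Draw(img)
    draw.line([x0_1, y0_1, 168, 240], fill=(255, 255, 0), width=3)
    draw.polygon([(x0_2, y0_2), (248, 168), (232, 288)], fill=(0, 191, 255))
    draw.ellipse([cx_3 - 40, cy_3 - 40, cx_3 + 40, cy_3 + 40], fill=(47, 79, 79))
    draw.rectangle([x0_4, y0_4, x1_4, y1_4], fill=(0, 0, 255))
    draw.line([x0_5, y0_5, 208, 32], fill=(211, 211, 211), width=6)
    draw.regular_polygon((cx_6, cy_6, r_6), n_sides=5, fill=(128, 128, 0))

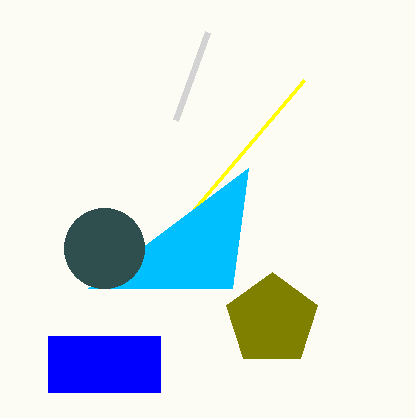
x0_1 = 304, y0_1 = 80, x0_2 = 88, y0_2 = 288, cx_3 = 104, cy_3 = 248, x0_4 = 48, y0_4 = 336, x1_4 = 160, y1_4 = 392, x0_5 = 176, y0_5 = 120, cx_6 = 272, cy_6 = 320, r_6 = 48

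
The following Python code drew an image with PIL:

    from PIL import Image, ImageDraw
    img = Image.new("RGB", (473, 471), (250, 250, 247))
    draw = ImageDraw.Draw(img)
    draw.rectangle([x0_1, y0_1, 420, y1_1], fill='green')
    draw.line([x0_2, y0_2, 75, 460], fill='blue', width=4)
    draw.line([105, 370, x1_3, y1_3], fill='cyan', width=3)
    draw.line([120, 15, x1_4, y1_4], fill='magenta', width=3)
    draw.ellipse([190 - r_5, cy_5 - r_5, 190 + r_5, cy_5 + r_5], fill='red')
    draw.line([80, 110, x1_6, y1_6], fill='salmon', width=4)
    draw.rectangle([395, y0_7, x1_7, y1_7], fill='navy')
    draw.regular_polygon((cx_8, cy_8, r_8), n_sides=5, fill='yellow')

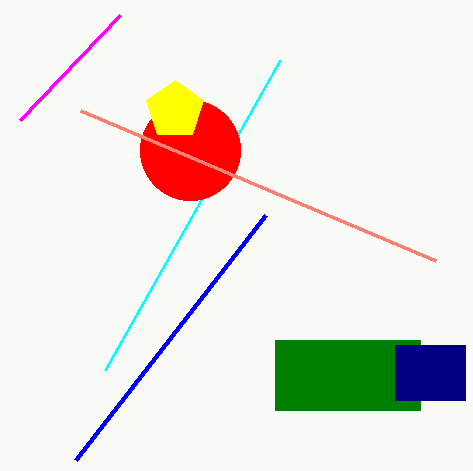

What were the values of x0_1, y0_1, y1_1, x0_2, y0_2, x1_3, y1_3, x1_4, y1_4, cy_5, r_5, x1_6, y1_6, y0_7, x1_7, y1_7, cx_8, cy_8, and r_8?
x0_1 = 275
y0_1 = 340
y1_1 = 410
x0_2 = 265
y0_2 = 215
x1_3 = 280
y1_3 = 60
x1_4 = 20
y1_4 = 120
cy_5 = 150
r_5 = 50
x1_6 = 435
y1_6 = 260
y0_7 = 345
x1_7 = 465
y1_7 = 400
cx_8 = 175
cy_8 = 110
r_8 = 30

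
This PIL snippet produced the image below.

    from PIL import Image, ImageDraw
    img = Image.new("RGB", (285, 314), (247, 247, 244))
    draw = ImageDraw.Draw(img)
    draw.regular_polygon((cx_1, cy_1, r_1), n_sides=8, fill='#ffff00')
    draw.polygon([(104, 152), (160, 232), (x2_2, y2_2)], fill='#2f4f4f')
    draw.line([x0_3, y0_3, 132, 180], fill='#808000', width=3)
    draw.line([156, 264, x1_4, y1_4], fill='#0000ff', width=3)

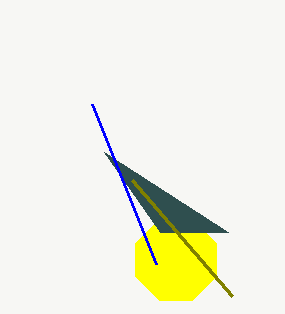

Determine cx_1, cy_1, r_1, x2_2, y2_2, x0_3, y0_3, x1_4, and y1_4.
cx_1 = 176, cy_1 = 260, r_1 = 44, x2_2 = 228, y2_2 = 232, x0_3 = 232, y0_3 = 296, x1_4 = 92, y1_4 = 104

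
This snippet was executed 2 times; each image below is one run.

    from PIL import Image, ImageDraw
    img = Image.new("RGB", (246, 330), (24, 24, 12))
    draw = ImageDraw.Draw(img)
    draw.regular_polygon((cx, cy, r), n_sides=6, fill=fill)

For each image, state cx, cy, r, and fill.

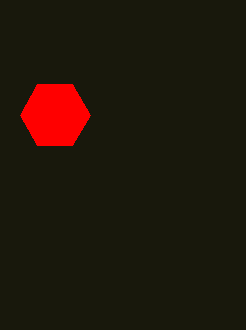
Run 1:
cx = 55
cy = 115
r = 35
fill = 'red'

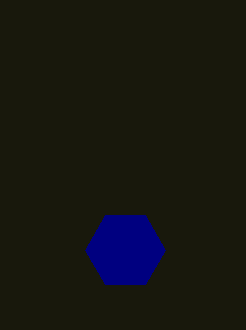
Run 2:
cx = 125, cy = 250, r = 40, fill = 'navy'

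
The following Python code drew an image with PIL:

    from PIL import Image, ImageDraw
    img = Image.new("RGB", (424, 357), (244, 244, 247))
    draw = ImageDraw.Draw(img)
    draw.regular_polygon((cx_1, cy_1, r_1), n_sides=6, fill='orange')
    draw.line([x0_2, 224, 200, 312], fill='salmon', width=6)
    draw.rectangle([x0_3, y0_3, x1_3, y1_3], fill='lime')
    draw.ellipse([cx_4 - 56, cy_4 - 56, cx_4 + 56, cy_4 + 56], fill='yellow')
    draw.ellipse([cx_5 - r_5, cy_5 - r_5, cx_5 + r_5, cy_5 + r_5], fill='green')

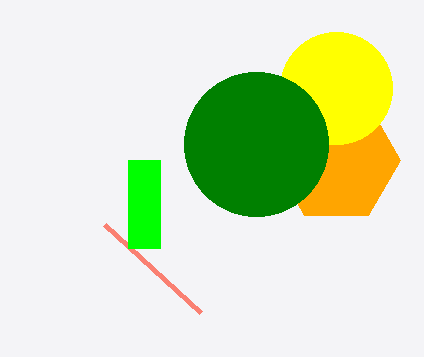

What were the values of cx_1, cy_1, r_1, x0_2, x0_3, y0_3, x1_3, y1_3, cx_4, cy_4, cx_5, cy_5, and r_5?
cx_1 = 336; cy_1 = 160; r_1 = 64; x0_2 = 104; x0_3 = 128; y0_3 = 160; x1_3 = 160; y1_3 = 248; cx_4 = 336; cy_4 = 88; cx_5 = 256; cy_5 = 144; r_5 = 72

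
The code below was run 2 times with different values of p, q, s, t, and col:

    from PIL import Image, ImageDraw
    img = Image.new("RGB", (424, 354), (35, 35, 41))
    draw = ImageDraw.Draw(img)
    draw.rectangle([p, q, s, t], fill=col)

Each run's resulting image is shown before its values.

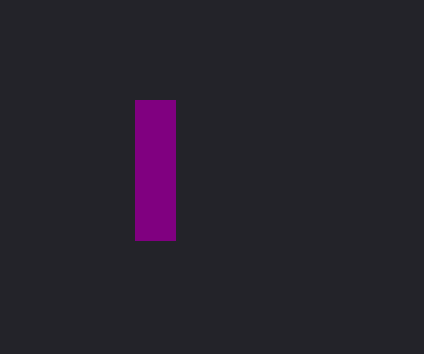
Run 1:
p = 135
q = 100
s = 175
t = 240
col = 'purple'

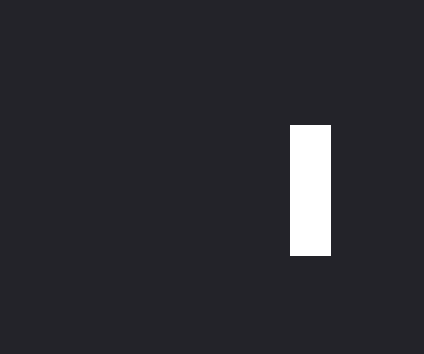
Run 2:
p = 290, q = 125, s = 330, t = 255, col = 'white'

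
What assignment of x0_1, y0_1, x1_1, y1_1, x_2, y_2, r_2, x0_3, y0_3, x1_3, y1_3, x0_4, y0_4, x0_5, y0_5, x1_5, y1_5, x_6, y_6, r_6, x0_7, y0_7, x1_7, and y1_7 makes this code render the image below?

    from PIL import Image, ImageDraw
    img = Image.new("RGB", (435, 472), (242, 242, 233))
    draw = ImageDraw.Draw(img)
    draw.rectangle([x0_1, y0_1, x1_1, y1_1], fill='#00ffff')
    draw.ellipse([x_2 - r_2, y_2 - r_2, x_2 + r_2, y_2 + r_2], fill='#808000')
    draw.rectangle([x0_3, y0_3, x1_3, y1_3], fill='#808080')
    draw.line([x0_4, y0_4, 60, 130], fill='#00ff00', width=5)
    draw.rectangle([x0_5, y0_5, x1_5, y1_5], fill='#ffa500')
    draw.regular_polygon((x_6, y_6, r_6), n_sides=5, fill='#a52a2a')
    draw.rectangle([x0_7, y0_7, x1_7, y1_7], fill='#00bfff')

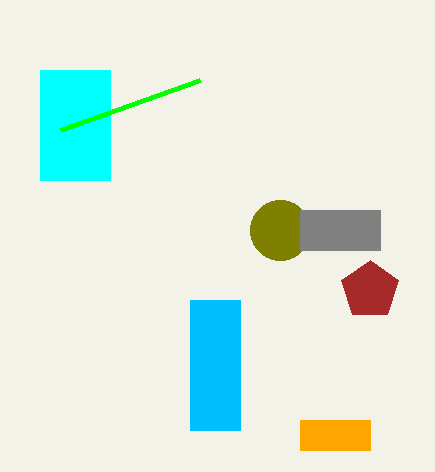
x0_1 = 40
y0_1 = 70
x1_1 = 110
y1_1 = 180
x_2 = 280
y_2 = 230
r_2 = 30
x0_3 = 300
y0_3 = 210
x1_3 = 380
y1_3 = 250
x0_4 = 200
y0_4 = 80
x0_5 = 300
y0_5 = 420
x1_5 = 370
y1_5 = 450
x_6 = 370
y_6 = 290
r_6 = 30
x0_7 = 190
y0_7 = 300
x1_7 = 240
y1_7 = 430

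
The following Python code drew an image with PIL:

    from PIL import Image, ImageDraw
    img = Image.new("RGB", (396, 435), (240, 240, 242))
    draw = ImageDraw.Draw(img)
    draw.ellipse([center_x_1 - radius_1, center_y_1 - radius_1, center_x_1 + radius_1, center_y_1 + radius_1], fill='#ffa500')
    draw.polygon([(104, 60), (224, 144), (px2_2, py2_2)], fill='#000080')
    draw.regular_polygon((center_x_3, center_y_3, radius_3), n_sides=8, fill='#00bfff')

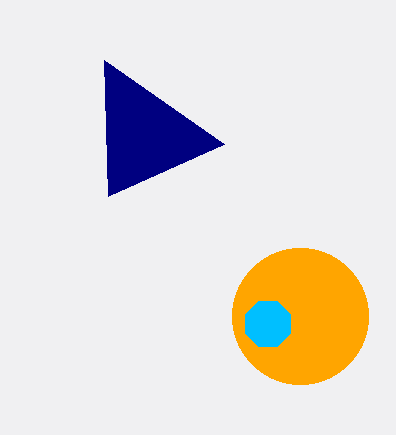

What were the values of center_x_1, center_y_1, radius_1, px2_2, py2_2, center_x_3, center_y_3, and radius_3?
center_x_1 = 300, center_y_1 = 316, radius_1 = 68, px2_2 = 108, py2_2 = 196, center_x_3 = 268, center_y_3 = 324, radius_3 = 24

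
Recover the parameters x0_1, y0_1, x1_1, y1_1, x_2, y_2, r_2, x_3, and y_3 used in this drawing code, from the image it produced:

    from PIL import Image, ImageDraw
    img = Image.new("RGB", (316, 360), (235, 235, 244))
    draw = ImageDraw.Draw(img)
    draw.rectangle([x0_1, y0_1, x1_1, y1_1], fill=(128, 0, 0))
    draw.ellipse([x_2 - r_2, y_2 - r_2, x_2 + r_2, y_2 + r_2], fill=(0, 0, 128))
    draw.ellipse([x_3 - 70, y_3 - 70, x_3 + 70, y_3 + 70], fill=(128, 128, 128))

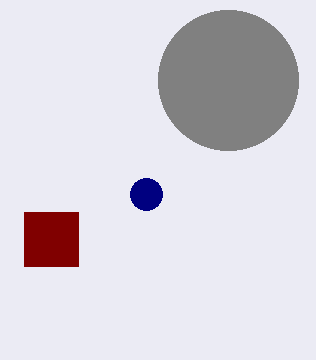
x0_1 = 24; y0_1 = 212; x1_1 = 78; y1_1 = 266; x_2 = 146; y_2 = 194; r_2 = 16; x_3 = 228; y_3 = 80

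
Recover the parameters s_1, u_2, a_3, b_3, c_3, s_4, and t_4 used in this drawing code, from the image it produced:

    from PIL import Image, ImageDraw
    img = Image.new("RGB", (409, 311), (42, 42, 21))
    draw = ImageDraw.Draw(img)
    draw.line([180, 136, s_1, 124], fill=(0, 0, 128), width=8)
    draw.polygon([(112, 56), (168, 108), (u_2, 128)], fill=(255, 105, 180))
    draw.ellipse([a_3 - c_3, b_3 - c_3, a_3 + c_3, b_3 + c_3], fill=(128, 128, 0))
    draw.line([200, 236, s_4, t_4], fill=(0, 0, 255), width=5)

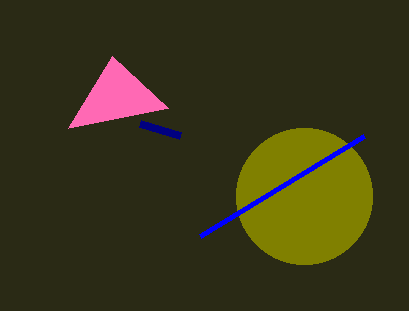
s_1 = 140, u_2 = 68, a_3 = 304, b_3 = 196, c_3 = 68, s_4 = 364, t_4 = 136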